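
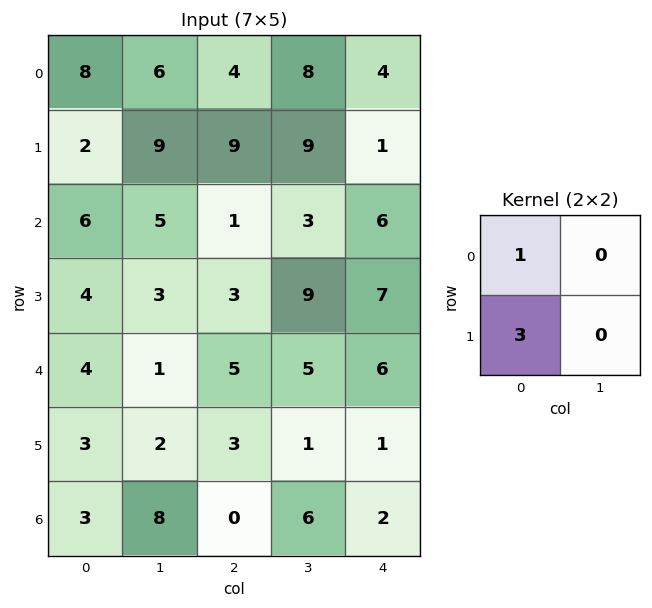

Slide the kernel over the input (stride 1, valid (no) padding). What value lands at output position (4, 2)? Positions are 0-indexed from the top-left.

The receptive field on the input at this output position is [5 5 / 3 1]. Elementwise product with the kernel and sum: 5·1 + 3·3.

14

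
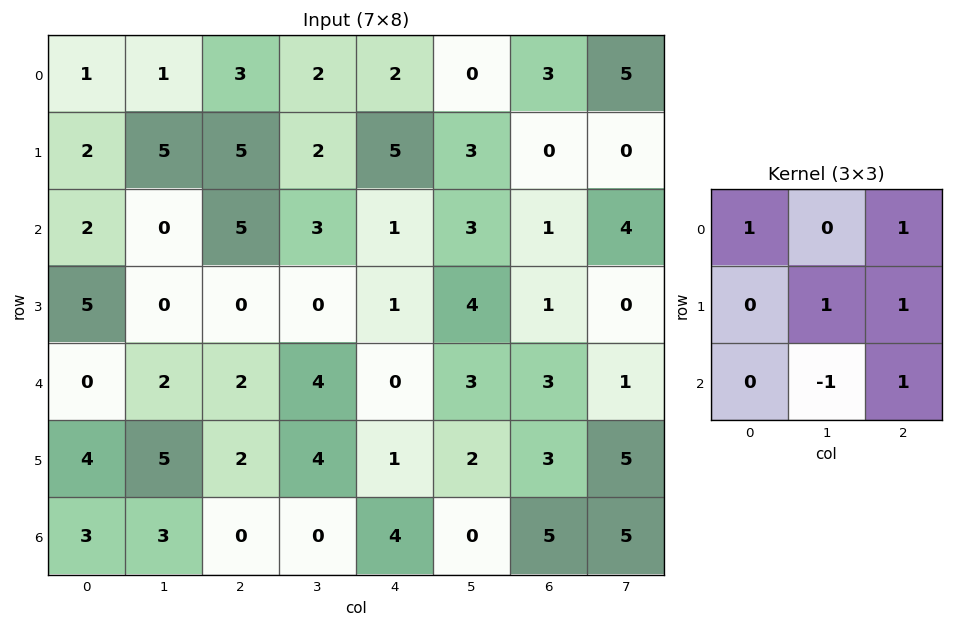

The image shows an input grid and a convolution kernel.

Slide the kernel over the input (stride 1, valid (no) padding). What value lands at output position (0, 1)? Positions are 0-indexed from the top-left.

The receptive field on the input at this output position is [1 3 2 / 5 5 2 / 0 5 3]. Elementwise product with the kernel and sum: 1·1 + 2·1 + 5·1 + 2·1 + 5·-1 + 3·1.

8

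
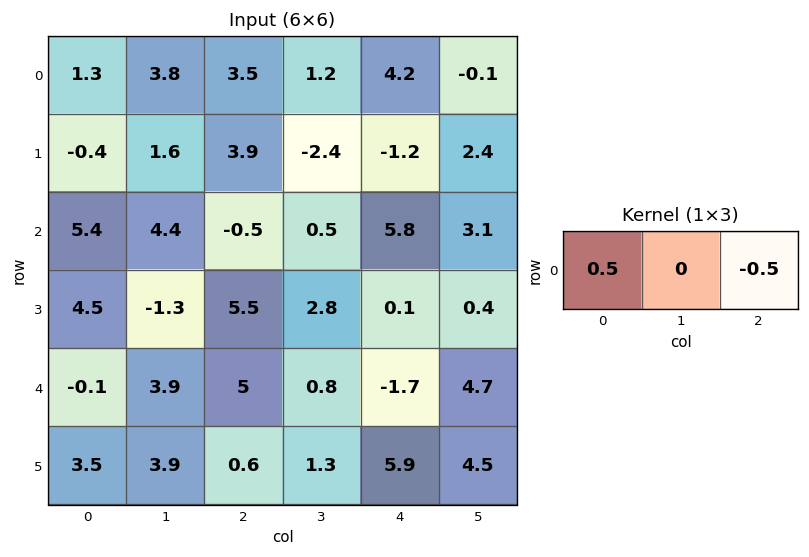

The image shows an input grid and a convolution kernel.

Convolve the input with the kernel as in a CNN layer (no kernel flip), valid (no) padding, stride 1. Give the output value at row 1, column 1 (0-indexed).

The receptive field on the input at this output position is [1.6 3.9 -2.4]. Elementwise product with the kernel and sum: 1.6·0.5 + -2.4·-0.5.

2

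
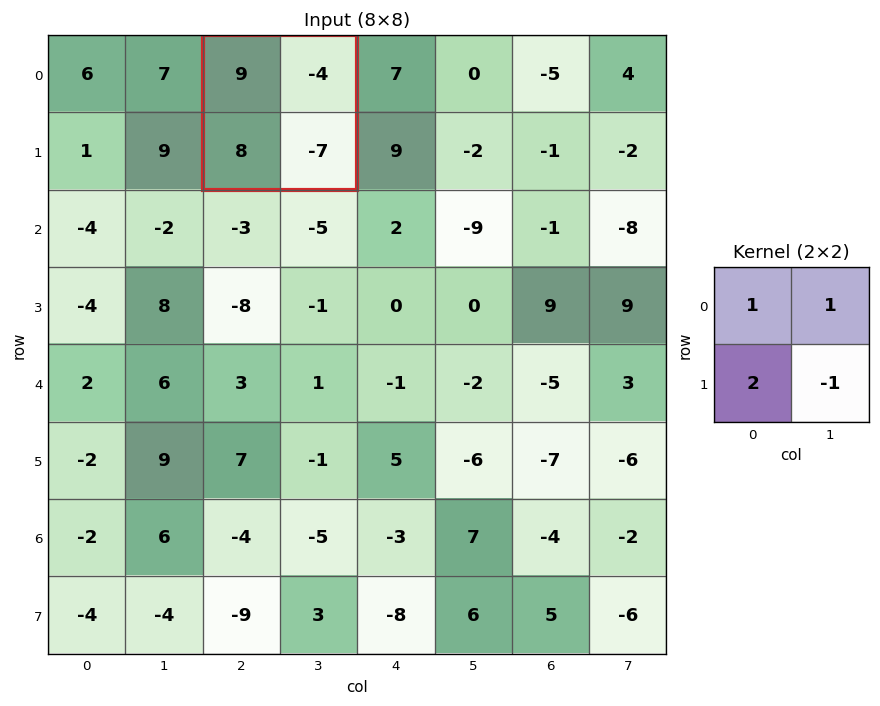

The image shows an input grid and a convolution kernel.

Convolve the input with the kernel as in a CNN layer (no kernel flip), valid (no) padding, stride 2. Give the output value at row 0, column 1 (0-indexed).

28

The receptive field on the input at this output position is [9 -4 / 8 -7]. Elementwise product with the kernel and sum: 9·1 + -4·1 + 8·2 + -7·-1.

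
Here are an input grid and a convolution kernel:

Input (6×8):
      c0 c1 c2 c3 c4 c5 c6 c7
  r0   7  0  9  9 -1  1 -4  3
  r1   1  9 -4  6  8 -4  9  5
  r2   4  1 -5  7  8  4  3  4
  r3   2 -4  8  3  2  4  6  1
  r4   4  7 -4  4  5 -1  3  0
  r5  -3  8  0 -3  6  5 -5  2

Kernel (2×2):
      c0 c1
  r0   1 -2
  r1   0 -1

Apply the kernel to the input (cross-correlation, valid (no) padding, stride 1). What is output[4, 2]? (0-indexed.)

-9

The receptive field on the input at this output position is [-4 4 / 0 -3]. Elementwise product with the kernel and sum: -4·1 + 4·-2 + -3·-1.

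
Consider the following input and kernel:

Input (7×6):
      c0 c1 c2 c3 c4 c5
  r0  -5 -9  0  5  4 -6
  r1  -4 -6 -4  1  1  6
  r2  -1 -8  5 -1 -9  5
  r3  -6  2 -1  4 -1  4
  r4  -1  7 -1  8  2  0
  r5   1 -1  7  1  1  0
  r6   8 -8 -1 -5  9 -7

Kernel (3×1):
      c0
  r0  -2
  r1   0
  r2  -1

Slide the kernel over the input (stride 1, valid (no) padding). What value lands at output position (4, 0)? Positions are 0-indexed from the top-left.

-6

The receptive field on the input at this output position is [-1 / 1 / 8]. Elementwise product with the kernel and sum: -1·-2 + 8·-1.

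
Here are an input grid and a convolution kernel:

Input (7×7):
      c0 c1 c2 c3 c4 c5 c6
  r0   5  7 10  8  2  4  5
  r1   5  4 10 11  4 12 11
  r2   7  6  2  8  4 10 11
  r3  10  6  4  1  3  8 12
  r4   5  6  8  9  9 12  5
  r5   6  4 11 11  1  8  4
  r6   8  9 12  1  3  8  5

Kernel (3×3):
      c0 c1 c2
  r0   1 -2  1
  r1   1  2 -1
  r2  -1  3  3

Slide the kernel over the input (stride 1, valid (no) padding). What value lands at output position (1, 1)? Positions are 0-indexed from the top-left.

6

The receptive field on the input at this output position is [4 10 11 / 6 2 8 / 6 4 1]. Elementwise product with the kernel and sum: 4·1 + 10·-2 + 11·1 + 6·1 + 2·2 + 8·-1 + 6·-1 + 4·3 + 1·3.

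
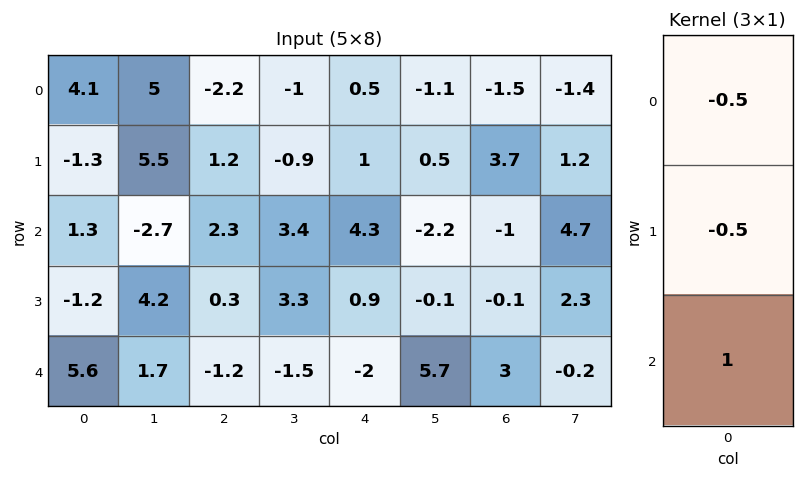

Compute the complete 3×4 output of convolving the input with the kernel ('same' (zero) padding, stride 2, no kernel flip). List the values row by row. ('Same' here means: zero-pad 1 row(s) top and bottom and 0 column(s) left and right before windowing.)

Output[0,0]: The receptive field on the zero-padded input at this output position is [0 / 4.1 / -1.3]. Elementwise product with the kernel and sum: 0·-0.5 + 4.1·-0.5 + -1.3·1.
Output[0,1]: The receptive field on the zero-padded input at this output position is [0 / -2.2 / 1.2]. Elementwise product with the kernel and sum: 0·-0.5 + -2.2·-0.5 + 1.2·1.

-3.35 2.3 0.75 4.45
-1.2 -1.45 -1.75 -1.45
-2.2 0.45 0.55 -1.45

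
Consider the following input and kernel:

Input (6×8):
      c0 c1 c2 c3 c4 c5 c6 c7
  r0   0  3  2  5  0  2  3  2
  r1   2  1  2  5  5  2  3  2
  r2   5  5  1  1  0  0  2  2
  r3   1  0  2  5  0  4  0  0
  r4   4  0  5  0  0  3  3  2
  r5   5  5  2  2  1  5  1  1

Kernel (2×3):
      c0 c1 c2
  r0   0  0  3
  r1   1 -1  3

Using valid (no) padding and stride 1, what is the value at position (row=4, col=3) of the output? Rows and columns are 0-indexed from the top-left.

The receptive field on the input at this output position is [0 0 3 / 2 1 5]. Elementwise product with the kernel and sum: 3·3 + 2·1 + 1·-1 + 5·3.

25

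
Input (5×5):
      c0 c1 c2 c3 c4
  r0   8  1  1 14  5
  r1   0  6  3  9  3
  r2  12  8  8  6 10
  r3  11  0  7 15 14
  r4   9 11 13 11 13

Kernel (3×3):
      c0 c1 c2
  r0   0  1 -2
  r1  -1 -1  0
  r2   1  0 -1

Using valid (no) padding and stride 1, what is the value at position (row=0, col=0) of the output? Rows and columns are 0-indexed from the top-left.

The receptive field on the input at this output position is [8 1 1 / 0 6 3 / 12 8 8]. Elementwise product with the kernel and sum: 1·1 + 1·-2 + 0·-1 + 6·-1 + 12·1 + 8·-1.

-3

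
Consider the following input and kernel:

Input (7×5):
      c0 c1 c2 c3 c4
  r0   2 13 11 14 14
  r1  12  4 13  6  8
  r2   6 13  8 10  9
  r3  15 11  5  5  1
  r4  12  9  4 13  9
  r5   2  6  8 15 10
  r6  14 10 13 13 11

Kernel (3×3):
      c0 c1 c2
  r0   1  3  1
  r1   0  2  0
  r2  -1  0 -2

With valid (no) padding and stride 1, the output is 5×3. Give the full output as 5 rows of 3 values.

38 53 53
38 44 52
55 22 35
53 3 19
15 14 47

Output[0,0]: The receptive field on the input at this output position is [2 13 11 / 12 4 13 / 6 13 8]. Elementwise product with the kernel and sum: 2·1 + 13·3 + 11·1 + 4·2 + 6·-1 + 8·-2.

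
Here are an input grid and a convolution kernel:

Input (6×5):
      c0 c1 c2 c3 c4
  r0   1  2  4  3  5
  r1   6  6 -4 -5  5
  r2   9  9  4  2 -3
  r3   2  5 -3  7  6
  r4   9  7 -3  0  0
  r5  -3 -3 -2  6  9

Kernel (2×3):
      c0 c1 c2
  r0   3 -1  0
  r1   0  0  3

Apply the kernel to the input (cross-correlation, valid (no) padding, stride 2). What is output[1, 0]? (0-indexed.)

The receptive field on the input at this output position is [9 9 4 / 2 5 -3]. Elementwise product with the kernel and sum: 9·3 + 9·-1 + -3·3.

9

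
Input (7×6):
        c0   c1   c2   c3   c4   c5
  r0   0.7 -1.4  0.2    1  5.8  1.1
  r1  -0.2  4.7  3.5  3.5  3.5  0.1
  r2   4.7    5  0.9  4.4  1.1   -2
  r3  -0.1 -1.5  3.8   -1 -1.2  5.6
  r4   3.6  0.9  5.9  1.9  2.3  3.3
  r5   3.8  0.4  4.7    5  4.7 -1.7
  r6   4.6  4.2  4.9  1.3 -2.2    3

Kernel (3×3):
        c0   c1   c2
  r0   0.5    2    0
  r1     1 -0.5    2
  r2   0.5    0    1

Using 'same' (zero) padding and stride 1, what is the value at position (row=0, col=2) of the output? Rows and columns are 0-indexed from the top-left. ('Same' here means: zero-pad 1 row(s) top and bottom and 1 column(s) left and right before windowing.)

The receptive field on the zero-padded input at this output position is [0 0 0 / -1.4 0.2 1 / 4.7 3.5 3.5]. Elementwise product with the kernel and sum: 0·0.5 + 0·2 + -1.4·1 + 0.2·-0.5 + 1·2 + 4.7·0.5 + 3.5·1.

6.35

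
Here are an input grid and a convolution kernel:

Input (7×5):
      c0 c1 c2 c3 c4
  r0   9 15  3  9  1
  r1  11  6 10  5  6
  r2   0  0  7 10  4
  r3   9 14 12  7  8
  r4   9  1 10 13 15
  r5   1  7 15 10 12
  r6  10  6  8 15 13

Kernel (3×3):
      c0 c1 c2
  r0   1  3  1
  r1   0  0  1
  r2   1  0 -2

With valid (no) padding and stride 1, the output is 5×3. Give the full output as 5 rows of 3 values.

Output[0,0]: The receptive field on the input at this output position is [9 15 3 / 11 6 10 / 0 0 7]. Elementwise product with the kernel and sum: 9·1 + 15·3 + 3·1 + 10·1 + 0·1 + 7·-2.
Output[0,1]: The receptive field on the input at this output position is [15 3 9 / 6 10 5 / 0 7 10]. Elementwise product with the kernel and sum: 15·1 + 3·3 + 9·1 + 5·1 + 0·1 + 10·-2.

53 18 36
31 51 31
8 13 29
44 57 47
31 30 58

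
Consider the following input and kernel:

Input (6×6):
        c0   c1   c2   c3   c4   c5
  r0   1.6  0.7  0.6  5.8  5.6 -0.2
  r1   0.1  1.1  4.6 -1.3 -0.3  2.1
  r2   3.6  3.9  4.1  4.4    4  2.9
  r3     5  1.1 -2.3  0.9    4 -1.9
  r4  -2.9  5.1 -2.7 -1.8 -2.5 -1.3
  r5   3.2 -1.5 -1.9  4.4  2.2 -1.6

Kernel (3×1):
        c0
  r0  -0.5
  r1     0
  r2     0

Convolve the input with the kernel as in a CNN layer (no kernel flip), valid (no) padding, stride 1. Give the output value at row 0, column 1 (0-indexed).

-0.35

The receptive field on the input at this output position is [0.7 / 1.1 / 3.9]. Elementwise product with the kernel and sum: 0.7·-0.5.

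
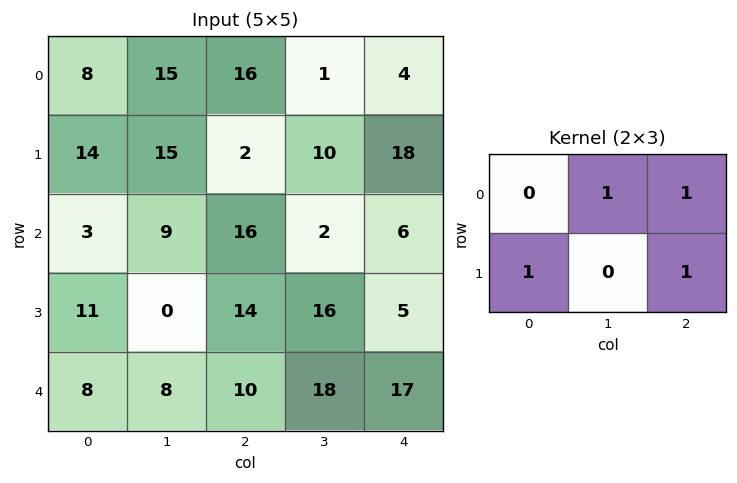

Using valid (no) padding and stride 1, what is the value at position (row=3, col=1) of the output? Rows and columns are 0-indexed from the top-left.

The receptive field on the input at this output position is [0 14 16 / 8 10 18]. Elementwise product with the kernel and sum: 14·1 + 16·1 + 8·1 + 18·1.

56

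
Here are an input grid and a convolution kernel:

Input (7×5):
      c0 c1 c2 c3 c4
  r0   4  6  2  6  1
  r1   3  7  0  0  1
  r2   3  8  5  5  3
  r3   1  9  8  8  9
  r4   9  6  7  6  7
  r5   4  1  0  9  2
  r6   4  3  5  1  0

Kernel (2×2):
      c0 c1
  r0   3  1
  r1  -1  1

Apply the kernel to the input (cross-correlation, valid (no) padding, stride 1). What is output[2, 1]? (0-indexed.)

The receptive field on the input at this output position is [8 5 / 9 8]. Elementwise product with the kernel and sum: 8·3 + 5·1 + 9·-1 + 8·1.

28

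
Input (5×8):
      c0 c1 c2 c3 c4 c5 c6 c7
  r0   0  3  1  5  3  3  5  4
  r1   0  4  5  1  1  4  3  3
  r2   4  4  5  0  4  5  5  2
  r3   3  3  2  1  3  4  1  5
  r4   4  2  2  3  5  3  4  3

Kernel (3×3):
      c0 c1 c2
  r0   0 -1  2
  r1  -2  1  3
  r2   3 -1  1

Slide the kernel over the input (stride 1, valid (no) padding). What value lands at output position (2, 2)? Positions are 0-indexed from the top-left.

22

The receptive field on the input at this output position is [5 0 4 / 2 1 3 / 2 3 5]. Elementwise product with the kernel and sum: 0·-1 + 4·2 + 2·-2 + 1·1 + 3·3 + 2·3 + 3·-1 + 5·1.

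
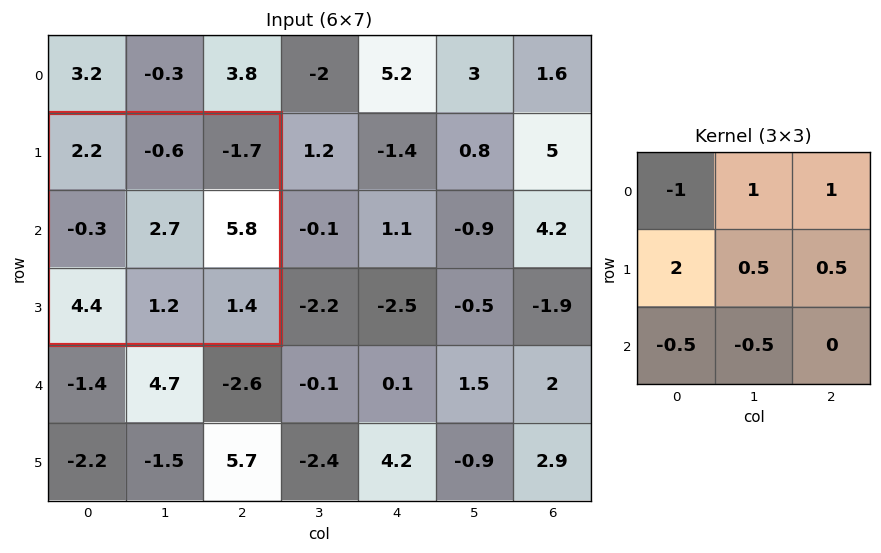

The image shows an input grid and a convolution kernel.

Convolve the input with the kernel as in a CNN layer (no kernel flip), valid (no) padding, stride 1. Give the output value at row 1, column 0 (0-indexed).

-3.65

The receptive field on the input at this output position is [2.2 -0.6 -1.7 / -0.3 2.7 5.8 / 4.4 1.2 1.4]. Elementwise product with the kernel and sum: 2.2·-1 + -0.6·1 + -1.7·1 + -0.3·2 + 2.7·0.5 + 5.8·0.5 + 4.4·-0.5 + 1.2·-0.5.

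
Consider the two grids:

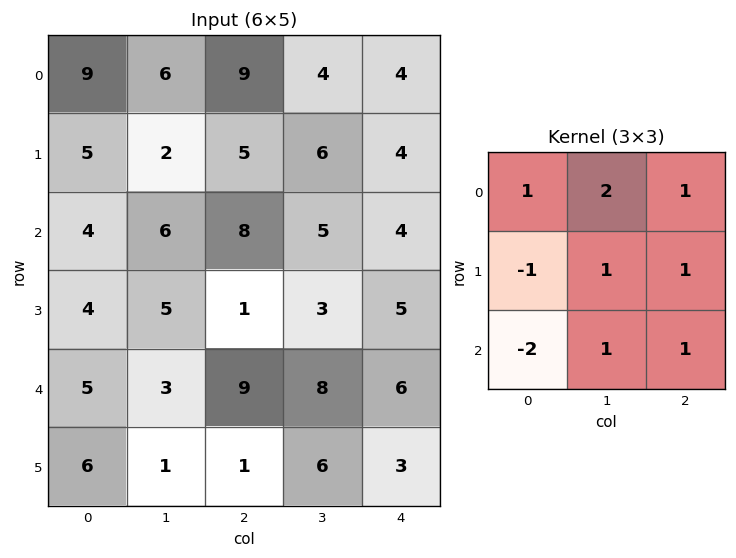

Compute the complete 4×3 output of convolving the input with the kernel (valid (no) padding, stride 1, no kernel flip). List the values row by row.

38 38 19
22 19 28
28 37 25
12 29 24

Output[0,0]: The receptive field on the input at this output position is [9 6 9 / 5 2 5 / 4 6 8]. Elementwise product with the kernel and sum: 9·1 + 6·2 + 9·1 + 5·-1 + 2·1 + 5·1 + 4·-2 + 6·1 + 8·1.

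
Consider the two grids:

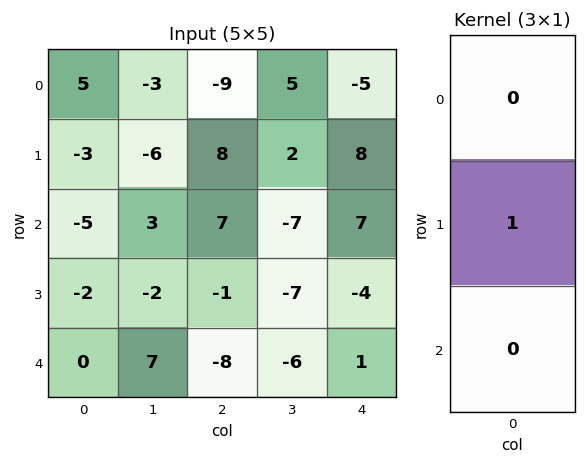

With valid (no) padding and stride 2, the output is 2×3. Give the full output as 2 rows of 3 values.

-3 8 8
-2 -1 -4

Output[0,0]: The receptive field on the input at this output position is [5 / -3 / -5]. Elementwise product with the kernel and sum: -3·1.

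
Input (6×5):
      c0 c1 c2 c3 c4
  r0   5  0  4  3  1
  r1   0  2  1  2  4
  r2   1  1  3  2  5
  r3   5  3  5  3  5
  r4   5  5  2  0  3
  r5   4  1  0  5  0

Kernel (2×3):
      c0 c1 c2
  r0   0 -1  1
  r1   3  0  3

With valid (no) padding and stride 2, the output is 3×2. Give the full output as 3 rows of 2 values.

Output[0,0]: The receptive field on the input at this output position is [5 0 4 / 0 2 1]. Elementwise product with the kernel and sum: 0·-1 + 4·1 + 0·3 + 1·3.

7 13
32 33
9 3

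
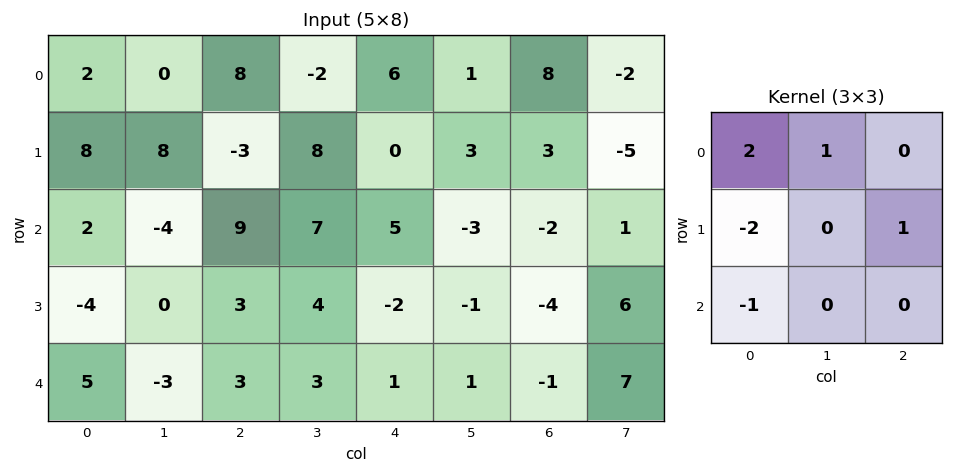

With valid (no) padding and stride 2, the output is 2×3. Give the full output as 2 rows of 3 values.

-17 11 11
6 14 6

Output[0,0]: The receptive field on the input at this output position is [2 0 8 / 8 8 -3 / 2 -4 9]. Elementwise product with the kernel and sum: 2·2 + 0·1 + 8·-2 + -3·1 + 2·-1.
Output[0,1]: The receptive field on the input at this output position is [8 -2 6 / -3 8 0 / 9 7 5]. Elementwise product with the kernel and sum: 8·2 + -2·1 + -3·-2 + 0·1 + 9·-1.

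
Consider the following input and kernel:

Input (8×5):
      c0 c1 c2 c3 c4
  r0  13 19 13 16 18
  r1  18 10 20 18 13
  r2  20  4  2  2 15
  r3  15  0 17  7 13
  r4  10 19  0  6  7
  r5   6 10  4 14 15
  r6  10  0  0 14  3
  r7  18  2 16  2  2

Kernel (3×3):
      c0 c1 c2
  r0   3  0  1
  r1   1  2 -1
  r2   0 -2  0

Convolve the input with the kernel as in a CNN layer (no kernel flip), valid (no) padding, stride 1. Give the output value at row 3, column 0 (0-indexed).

90

The receptive field on the input at this output position is [15 0 17 / 10 19 0 / 6 10 4]. Elementwise product with the kernel and sum: 15·3 + 17·1 + 10·1 + 19·2 + 0·-1 + 10·-2.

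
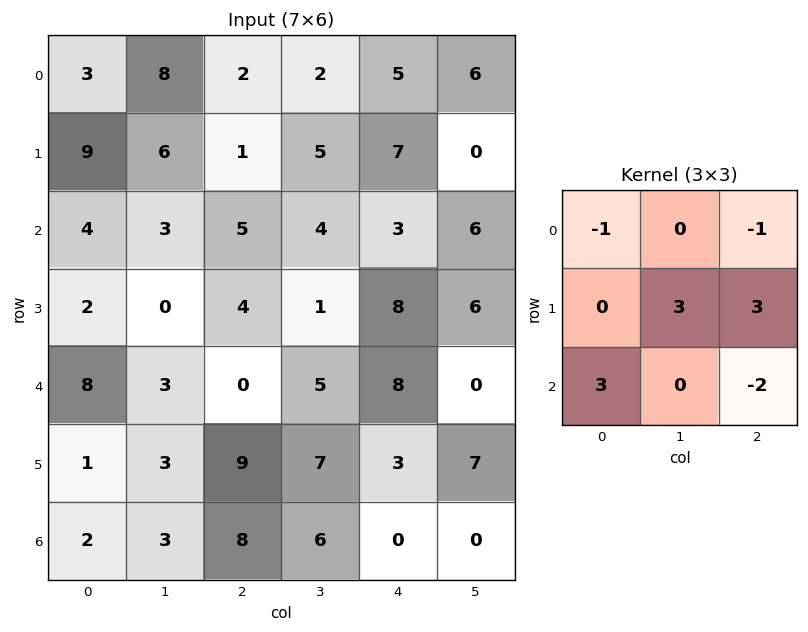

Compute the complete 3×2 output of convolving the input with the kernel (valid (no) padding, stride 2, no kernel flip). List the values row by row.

18 38
27 3
18 46

Output[0,0]: The receptive field on the input at this output position is [3 8 2 / 9 6 1 / 4 3 5]. Elementwise product with the kernel and sum: 3·-1 + 2·-1 + 6·3 + 1·3 + 4·3 + 5·-2.
Output[0,1]: The receptive field on the input at this output position is [2 2 5 / 1 5 7 / 5 4 3]. Elementwise product with the kernel and sum: 2·-1 + 5·-1 + 5·3 + 7·3 + 5·3 + 3·-2.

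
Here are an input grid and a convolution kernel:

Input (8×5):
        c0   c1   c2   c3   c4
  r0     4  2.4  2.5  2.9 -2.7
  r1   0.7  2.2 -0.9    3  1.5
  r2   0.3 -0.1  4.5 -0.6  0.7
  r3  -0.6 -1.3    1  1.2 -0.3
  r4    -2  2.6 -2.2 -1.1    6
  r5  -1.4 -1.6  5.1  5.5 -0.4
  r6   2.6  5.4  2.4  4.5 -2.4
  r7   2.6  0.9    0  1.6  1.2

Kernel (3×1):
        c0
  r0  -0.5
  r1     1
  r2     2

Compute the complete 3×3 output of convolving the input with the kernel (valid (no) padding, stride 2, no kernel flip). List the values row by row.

Output[0,0]: The receptive field on the input at this output position is [4 / 0.7 / 0.3]. Elementwise product with the kernel and sum: 4·-0.5 + 0.7·1 + 0.3·2.

-0.7 6.85 4.25
-4.75 -5.65 11.35
4.8 11 -8.2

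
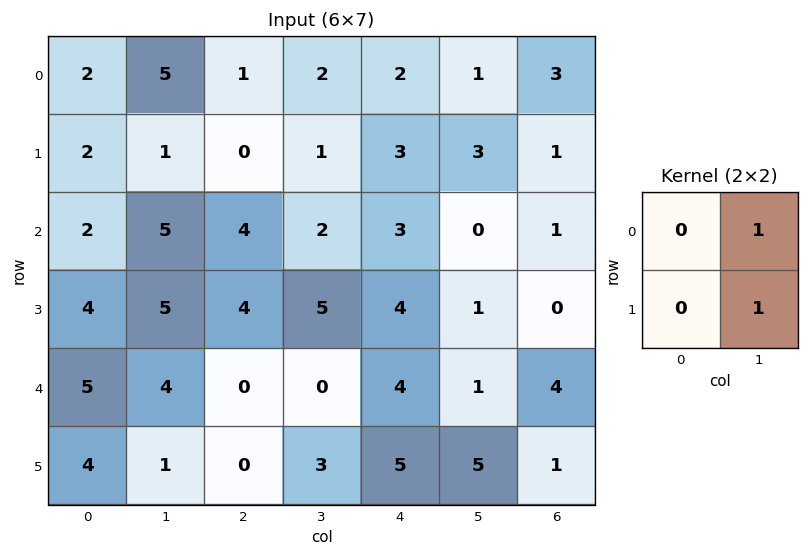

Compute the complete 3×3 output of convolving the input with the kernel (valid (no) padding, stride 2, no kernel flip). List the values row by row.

6 3 4
10 7 1
5 3 6

Output[0,0]: The receptive field on the input at this output position is [2 5 / 2 1]. Elementwise product with the kernel and sum: 5·1 + 1·1.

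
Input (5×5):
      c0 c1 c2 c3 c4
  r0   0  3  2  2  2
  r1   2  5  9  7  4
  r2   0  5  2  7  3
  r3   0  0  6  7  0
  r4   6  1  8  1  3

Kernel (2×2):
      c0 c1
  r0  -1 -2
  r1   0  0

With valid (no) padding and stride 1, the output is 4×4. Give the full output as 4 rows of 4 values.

-6 -7 -6 -6
-12 -23 -23 -15
-10 -9 -16 -13
0 -12 -20 -7

Output[0,0]: The receptive field on the input at this output position is [0 3 / 2 5]. Elementwise product with the kernel and sum: 0·-1 + 3·-2.
Output[0,1]: The receptive field on the input at this output position is [3 2 / 5 9]. Elementwise product with the kernel and sum: 3·-1 + 2·-2.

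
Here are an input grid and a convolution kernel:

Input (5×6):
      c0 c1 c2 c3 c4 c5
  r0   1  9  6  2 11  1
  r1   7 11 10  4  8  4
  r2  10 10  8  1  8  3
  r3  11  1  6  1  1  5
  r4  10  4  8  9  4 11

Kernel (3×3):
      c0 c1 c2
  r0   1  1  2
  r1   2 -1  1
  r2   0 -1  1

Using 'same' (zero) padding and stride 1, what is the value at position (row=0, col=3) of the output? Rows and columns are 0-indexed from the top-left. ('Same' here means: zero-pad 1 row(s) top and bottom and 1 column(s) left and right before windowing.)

25

The receptive field on the zero-padded input at this output position is [0 0 0 / 6 2 11 / 10 4 8]. Elementwise product with the kernel and sum: 0·1 + 0·1 + 0·2 + 6·2 + 2·-1 + 11·1 + 4·-1 + 8·1.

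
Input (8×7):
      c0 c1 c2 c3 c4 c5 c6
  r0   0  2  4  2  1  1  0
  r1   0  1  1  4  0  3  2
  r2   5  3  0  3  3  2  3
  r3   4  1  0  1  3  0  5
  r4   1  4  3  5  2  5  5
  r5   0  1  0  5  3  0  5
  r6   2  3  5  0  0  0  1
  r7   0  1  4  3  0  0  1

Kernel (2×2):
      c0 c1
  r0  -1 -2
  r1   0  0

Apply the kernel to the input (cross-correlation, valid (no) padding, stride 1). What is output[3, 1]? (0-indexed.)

The receptive field on the input at this output position is [1 0 / 4 3]. Elementwise product with the kernel and sum: 1·-1 + 0·-2.

-1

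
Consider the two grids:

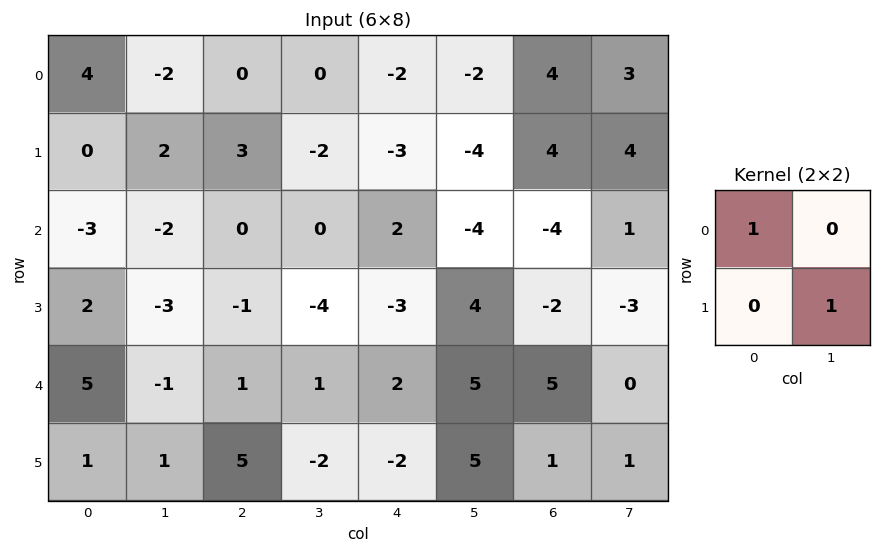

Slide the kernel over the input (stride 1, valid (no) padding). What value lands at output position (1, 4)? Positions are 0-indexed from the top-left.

The receptive field on the input at this output position is [-3 -4 / 2 -4]. Elementwise product with the kernel and sum: -3·1 + -4·1.

-7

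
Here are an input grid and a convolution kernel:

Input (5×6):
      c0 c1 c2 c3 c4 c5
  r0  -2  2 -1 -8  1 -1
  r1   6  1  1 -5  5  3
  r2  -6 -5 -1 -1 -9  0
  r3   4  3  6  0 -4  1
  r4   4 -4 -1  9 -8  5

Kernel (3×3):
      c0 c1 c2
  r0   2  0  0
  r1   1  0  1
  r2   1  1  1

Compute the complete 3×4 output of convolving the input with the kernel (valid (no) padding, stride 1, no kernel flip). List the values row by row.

Output[0,0]: The receptive field on the input at this output position is [-2 2 -1 / 6 1 1 / -6 -5 -1]. Elementwise product with the kernel and sum: -2·2 + 6·1 + 1·1 + -6·1 + -5·1 + -1·1.
Output[0,1]: The receptive field on the input at this output position is [2 -1 -8 / 1 1 -5 / -5 -1 -1]. Elementwise product with the kernel and sum: 2·2 + 1·1 + -5·1 + -5·1 + -1·1 + -1·1.

-9 -7 -7 -28
18 5 -6 -14
-3 -3 0 5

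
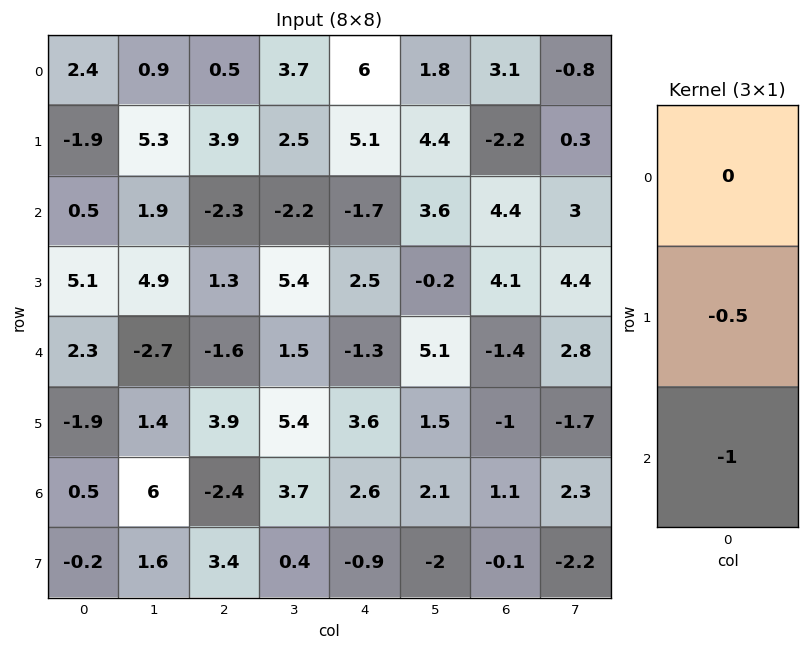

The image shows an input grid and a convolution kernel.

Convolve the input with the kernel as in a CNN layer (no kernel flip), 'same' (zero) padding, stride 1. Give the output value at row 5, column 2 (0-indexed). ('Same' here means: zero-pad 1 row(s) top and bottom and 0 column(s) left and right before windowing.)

0.45

The receptive field on the zero-padded input at this output position is [-1.6 / 3.9 / -2.4]. Elementwise product with the kernel and sum: 3.9·-0.5 + -2.4·-1.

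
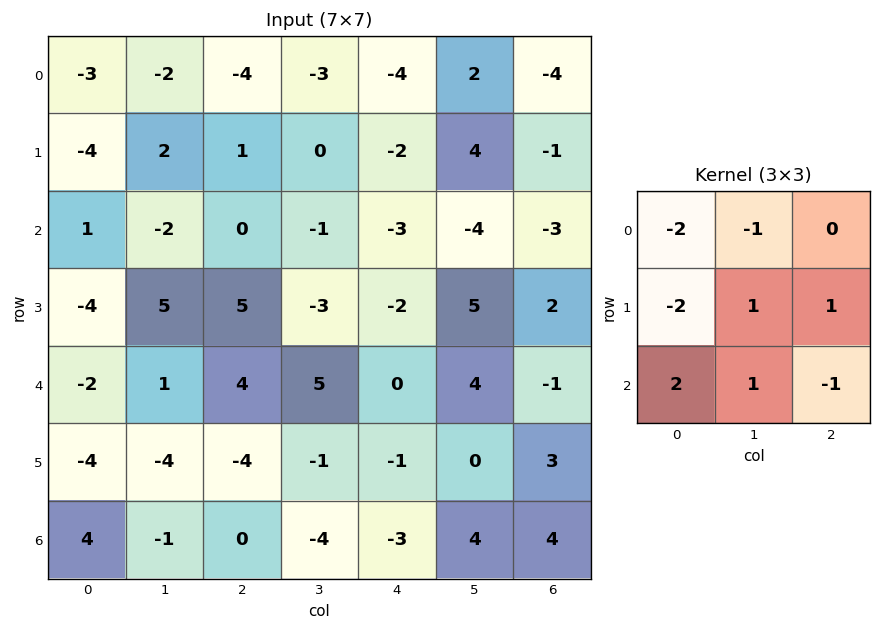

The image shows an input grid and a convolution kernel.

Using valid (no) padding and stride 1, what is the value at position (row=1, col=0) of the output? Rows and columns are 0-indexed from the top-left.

The receptive field on the input at this output position is [-4 2 1 / 1 -2 0 / -4 5 5]. Elementwise product with the kernel and sum: -4·-2 + 2·-1 + 1·-2 + -2·1 + 0·1 + -4·2 + 5·1 + 5·-1.

-6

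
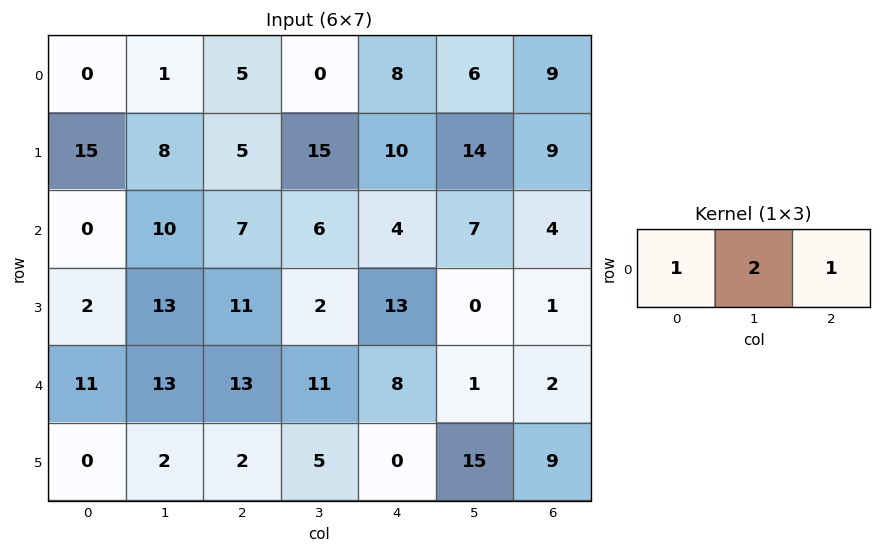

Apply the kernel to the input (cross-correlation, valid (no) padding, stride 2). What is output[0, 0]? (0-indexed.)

7

The receptive field on the input at this output position is [0 1 5]. Elementwise product with the kernel and sum: 0·1 + 1·2 + 5·1.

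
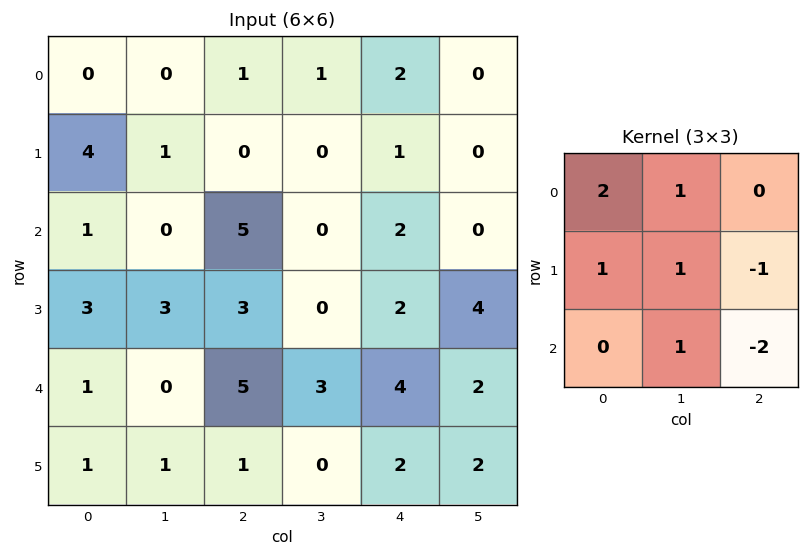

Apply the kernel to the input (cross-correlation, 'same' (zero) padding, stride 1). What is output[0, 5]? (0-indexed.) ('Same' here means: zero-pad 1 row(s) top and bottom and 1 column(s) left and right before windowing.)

2

The receptive field on the zero-padded input at this output position is [0 0 0 / 2 0 0 / 1 0 0]. Elementwise product with the kernel and sum: 0·2 + 0·1 + 2·1 + 0·1 + 0·-1 + 0·1 + 0·-2.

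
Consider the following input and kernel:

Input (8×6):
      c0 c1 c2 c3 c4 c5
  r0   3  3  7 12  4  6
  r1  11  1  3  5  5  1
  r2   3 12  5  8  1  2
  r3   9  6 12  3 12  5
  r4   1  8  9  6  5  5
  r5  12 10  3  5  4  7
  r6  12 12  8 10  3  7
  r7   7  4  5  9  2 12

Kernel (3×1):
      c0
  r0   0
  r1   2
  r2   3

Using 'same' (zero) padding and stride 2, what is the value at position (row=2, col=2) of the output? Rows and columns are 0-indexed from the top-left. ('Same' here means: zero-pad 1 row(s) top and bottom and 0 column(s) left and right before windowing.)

22

The receptive field on the zero-padded input at this output position is [12 / 5 / 4]. Elementwise product with the kernel and sum: 5·2 + 4·3.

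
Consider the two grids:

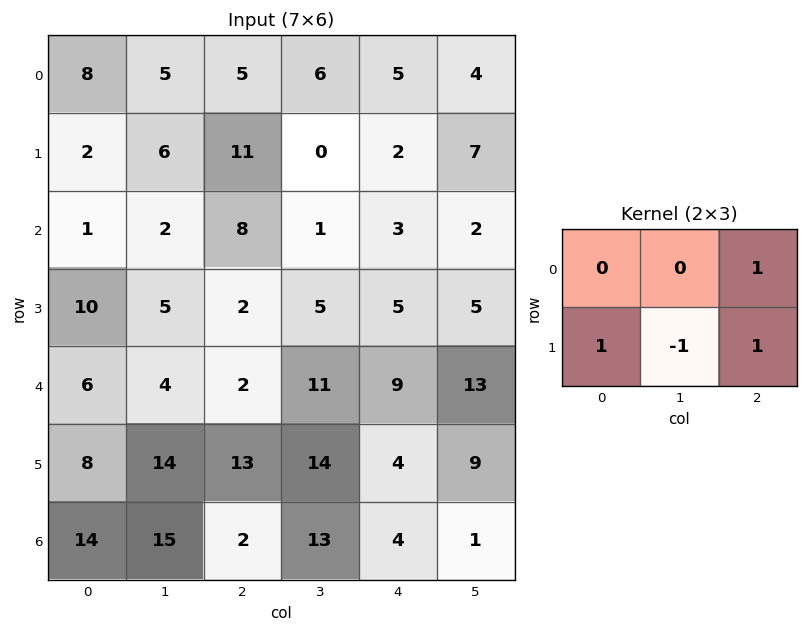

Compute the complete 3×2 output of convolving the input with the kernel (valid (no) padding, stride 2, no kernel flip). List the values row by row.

Output[0,0]: The receptive field on the input at this output position is [8 5 5 / 2 6 11]. Elementwise product with the kernel and sum: 5·1 + 2·1 + 6·-1 + 11·1.

12 18
15 5
9 12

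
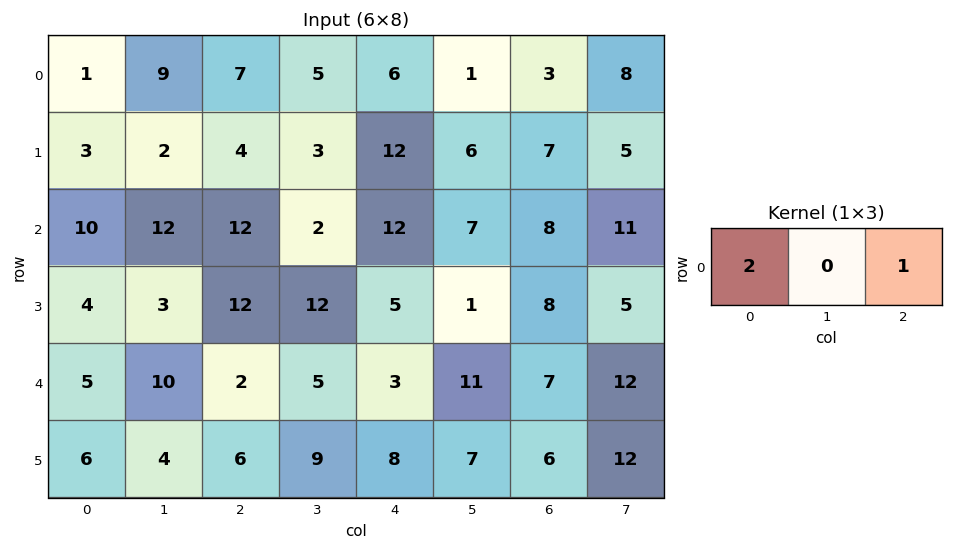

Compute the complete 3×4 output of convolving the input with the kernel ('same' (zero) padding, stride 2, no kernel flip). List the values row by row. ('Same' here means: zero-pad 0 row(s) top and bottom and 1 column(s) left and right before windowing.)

9 23 11 10
12 26 11 25
10 25 21 34

Output[0,0]: The receptive field on the zero-padded input at this output position is [0 1 9]. Elementwise product with the kernel and sum: 0·2 + 9·1.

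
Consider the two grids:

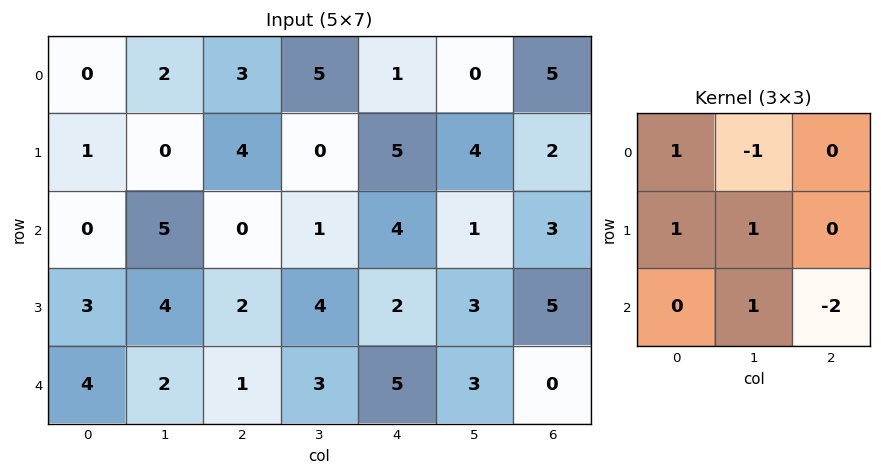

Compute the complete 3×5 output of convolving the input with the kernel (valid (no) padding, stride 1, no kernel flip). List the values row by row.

4 1 -5 11 5
6 -5 5 -4 -1
2 6 -2 2 11

Output[0,0]: The receptive field on the input at this output position is [0 2 3 / 1 0 4 / 0 5 0]. Elementwise product with the kernel and sum: 0·1 + 2·-1 + 1·1 + 0·1 + 5·1 + 0·-2.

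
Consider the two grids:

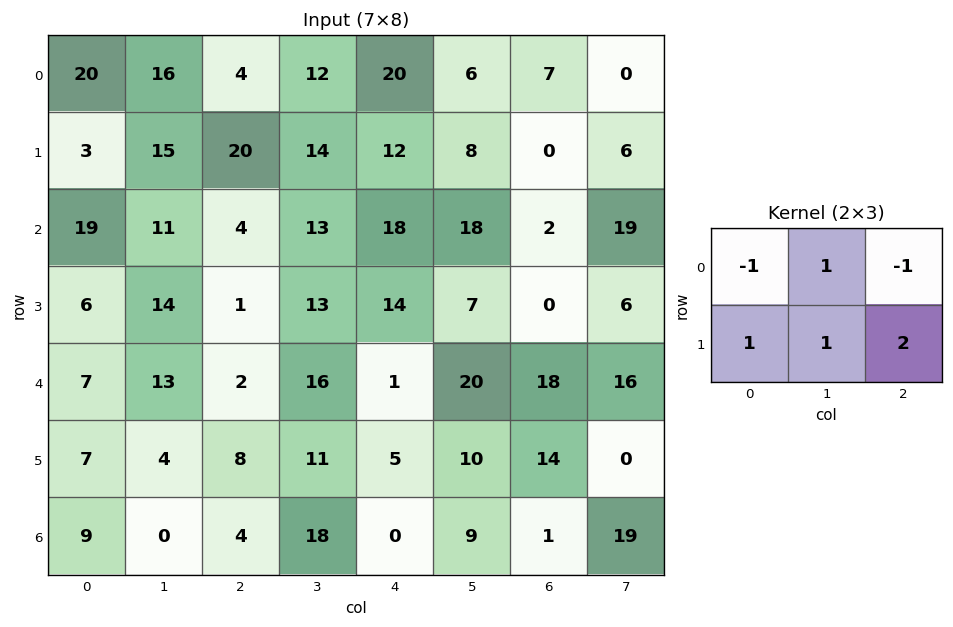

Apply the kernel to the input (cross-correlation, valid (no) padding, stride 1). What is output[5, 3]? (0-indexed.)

20

The receptive field on the input at this output position is [11 5 10 / 18 0 9]. Elementwise product with the kernel and sum: 11·-1 + 5·1 + 10·-1 + 18·1 + 0·1 + 9·2.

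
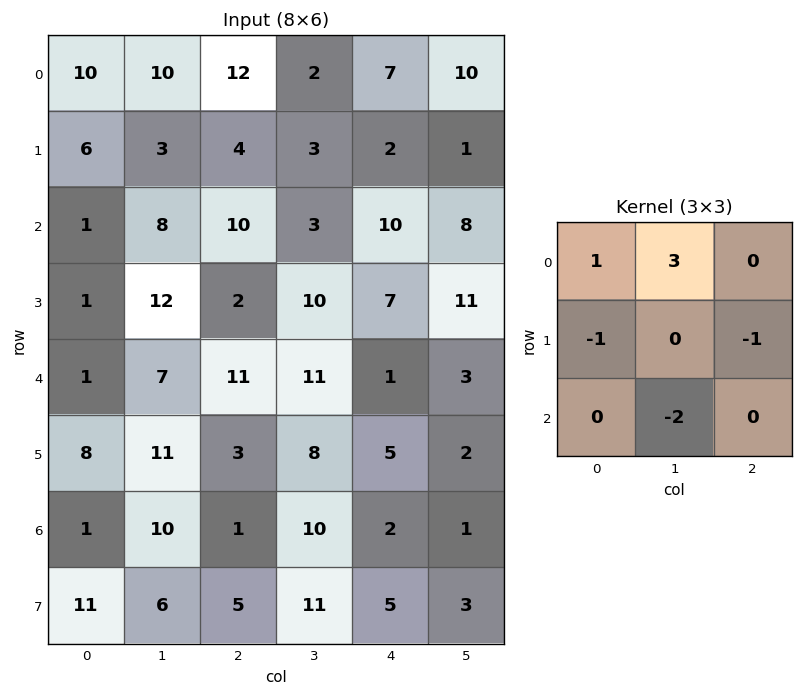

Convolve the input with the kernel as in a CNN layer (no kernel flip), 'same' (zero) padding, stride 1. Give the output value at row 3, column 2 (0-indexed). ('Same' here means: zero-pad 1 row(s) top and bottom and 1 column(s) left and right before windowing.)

The receptive field on the zero-padded input at this output position is [8 10 3 / 12 2 10 / 7 11 11]. Elementwise product with the kernel and sum: 8·1 + 10·3 + 12·-1 + 10·-1 + 11·-2.

-6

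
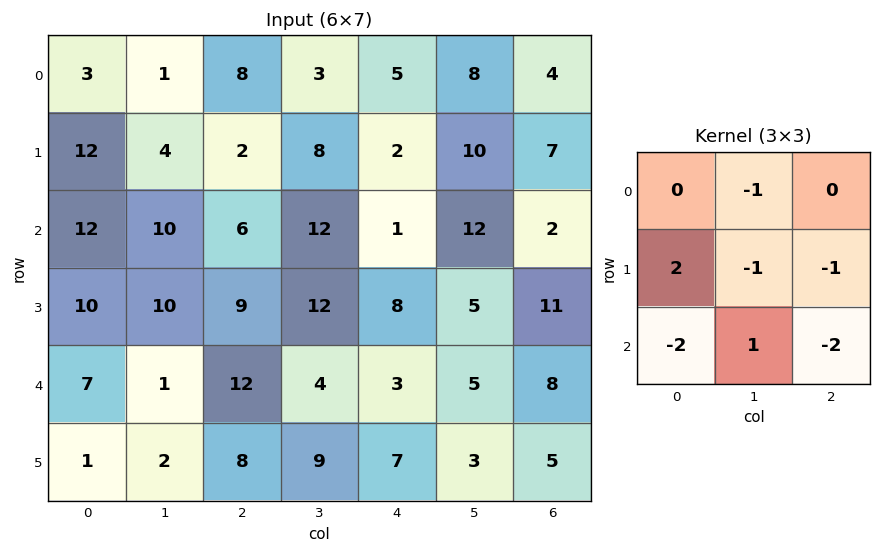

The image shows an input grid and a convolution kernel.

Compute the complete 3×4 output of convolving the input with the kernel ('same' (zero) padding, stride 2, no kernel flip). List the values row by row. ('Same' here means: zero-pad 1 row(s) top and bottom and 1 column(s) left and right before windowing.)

0 -31 -41 -1
-44 -35 -17 16
-21 -37 -25 -10

Output[0,0]: The receptive field on the zero-padded input at this output position is [0 0 0 / 0 3 1 / 0 12 4]. Elementwise product with the kernel and sum: 0·-1 + 0·2 + 3·-1 + 1·-1 + 0·-2 + 12·1 + 4·-2.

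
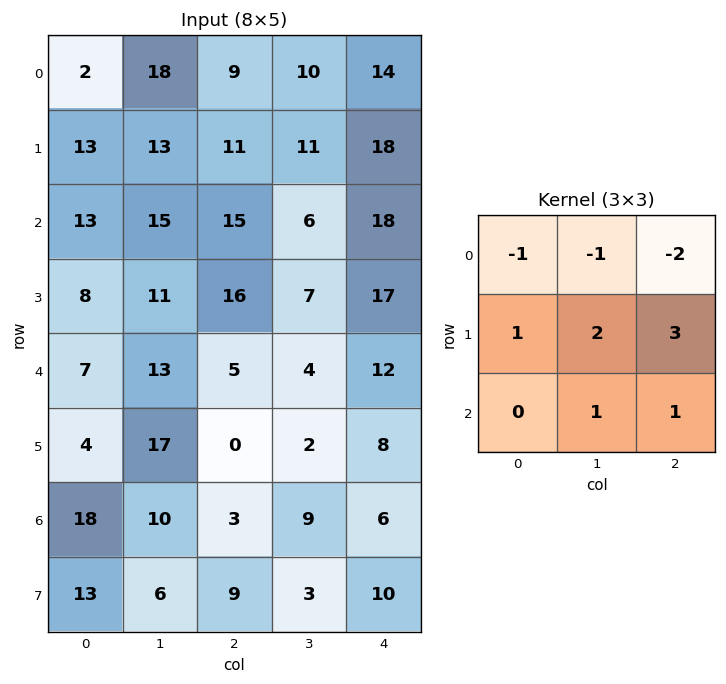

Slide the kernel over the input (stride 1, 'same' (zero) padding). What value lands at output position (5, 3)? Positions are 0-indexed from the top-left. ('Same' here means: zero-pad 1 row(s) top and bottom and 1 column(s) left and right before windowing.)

The receptive field on the zero-padded input at this output position is [5 4 12 / 0 2 8 / 3 9 6]. Elementwise product with the kernel and sum: 5·-1 + 4·-1 + 12·-2 + 0·1 + 2·2 + 8·3 + 9·1 + 6·1.

10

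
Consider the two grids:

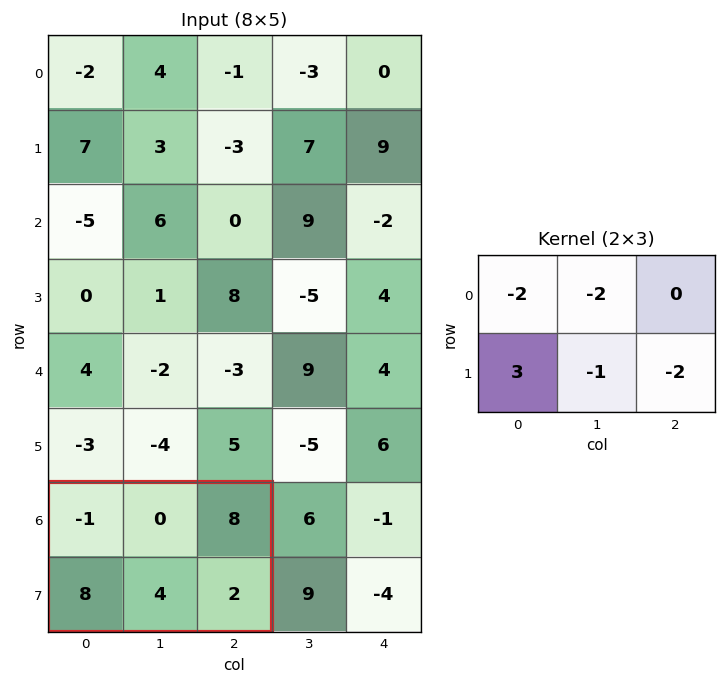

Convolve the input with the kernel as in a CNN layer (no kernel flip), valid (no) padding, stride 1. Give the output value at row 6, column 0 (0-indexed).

The receptive field on the input at this output position is [-1 0 8 / 8 4 2]. Elementwise product with the kernel and sum: -1·-2 + 0·-2 + 8·3 + 4·-1 + 2·-2.

18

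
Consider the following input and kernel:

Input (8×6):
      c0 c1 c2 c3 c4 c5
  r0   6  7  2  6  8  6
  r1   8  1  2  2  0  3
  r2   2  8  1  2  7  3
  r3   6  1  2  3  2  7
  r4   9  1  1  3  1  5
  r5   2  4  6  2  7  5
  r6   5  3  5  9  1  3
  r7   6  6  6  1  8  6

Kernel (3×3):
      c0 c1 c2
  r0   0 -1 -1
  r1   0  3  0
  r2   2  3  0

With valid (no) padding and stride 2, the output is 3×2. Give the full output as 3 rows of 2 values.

22 0
15 11
29 39

Output[0,0]: The receptive field on the input at this output position is [6 7 2 / 8 1 2 / 2 8 1]. Elementwise product with the kernel and sum: 7·-1 + 2·-1 + 1·3 + 2·2 + 8·3.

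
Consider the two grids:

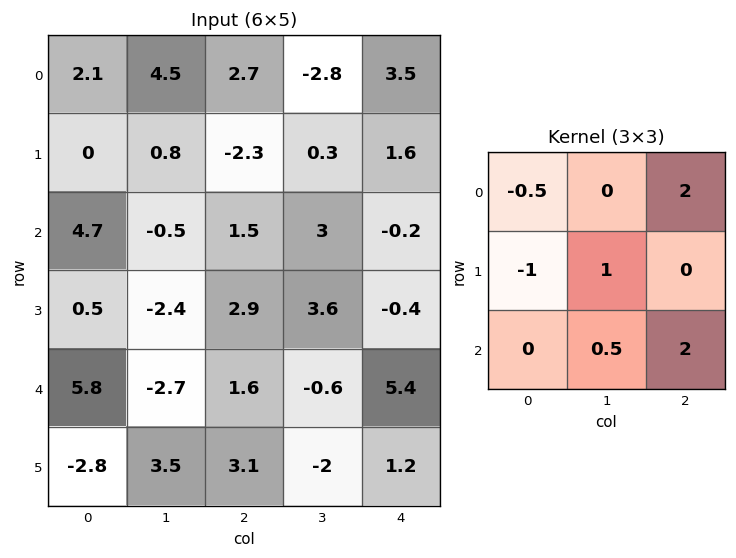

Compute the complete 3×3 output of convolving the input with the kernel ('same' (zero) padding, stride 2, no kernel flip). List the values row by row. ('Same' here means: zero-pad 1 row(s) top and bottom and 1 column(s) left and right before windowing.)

Output[0,0]: The receptive field on the zero-padded input at this output position is [0 0 0 / 0 2.1 4.5 / 0 0 0.8]. Elementwise product with the kernel and sum: 0·-0.5 + 0·2 + 0·-1 + 2.1·1 + 0·0.5 + 0.8·2.

3.7 -2.35 7.1
1.75 10.85 -3.55
6.6 10.25 4.8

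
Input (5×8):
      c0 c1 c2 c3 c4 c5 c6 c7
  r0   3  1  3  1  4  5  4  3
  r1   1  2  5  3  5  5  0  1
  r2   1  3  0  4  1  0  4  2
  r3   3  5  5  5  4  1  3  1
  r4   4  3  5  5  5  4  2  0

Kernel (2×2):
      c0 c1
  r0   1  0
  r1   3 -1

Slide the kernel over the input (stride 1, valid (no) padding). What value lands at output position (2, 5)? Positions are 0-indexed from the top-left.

The receptive field on the input at this output position is [0 4 / 1 3]. Elementwise product with the kernel and sum: 0·1 + 1·3 + 3·-1.

0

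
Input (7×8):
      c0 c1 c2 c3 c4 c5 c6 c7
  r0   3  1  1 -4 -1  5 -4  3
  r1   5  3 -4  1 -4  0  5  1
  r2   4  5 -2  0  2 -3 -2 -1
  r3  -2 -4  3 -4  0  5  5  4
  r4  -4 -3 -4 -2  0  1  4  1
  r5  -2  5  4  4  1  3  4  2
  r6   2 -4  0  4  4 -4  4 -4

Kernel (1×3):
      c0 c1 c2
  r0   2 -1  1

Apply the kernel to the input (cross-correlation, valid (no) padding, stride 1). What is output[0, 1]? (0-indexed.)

-3

The receptive field on the input at this output position is [1 1 -4]. Elementwise product with the kernel and sum: 1·2 + 1·-1 + -4·1.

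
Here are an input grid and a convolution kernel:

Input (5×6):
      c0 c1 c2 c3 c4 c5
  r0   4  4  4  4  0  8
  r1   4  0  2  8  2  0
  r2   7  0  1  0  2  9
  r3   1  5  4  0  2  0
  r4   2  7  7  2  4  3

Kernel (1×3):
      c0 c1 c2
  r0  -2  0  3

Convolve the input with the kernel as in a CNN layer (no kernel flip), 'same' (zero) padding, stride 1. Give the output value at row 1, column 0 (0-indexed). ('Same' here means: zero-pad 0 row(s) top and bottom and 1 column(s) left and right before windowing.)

0

The receptive field on the zero-padded input at this output position is [0 4 0]. Elementwise product with the kernel and sum: 0·-2 + 0·3.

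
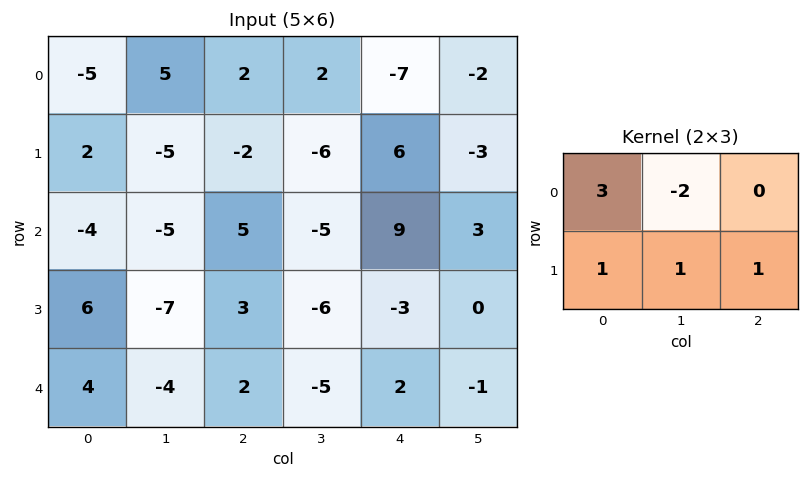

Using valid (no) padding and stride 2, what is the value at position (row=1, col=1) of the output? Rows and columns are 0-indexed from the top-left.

19

The receptive field on the input at this output position is [5 -5 9 / 3 -6 -3]. Elementwise product with the kernel and sum: 5·3 + -5·-2 + 3·1 + -6·1 + -3·1.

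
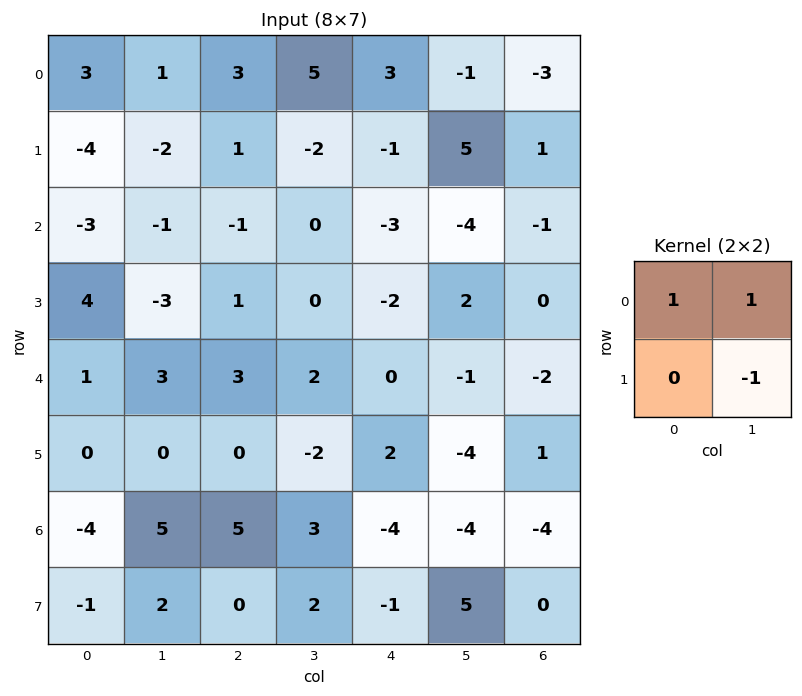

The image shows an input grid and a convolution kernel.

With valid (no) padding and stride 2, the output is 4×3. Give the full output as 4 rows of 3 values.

6 10 -3
-1 -1 -9
4 7 3
-1 6 -13

Output[0,0]: The receptive field on the input at this output position is [3 1 / -4 -2]. Elementwise product with the kernel and sum: 3·1 + 1·1 + -2·-1.
Output[0,1]: The receptive field on the input at this output position is [3 5 / 1 -2]. Elementwise product with the kernel and sum: 3·1 + 5·1 + -2·-1.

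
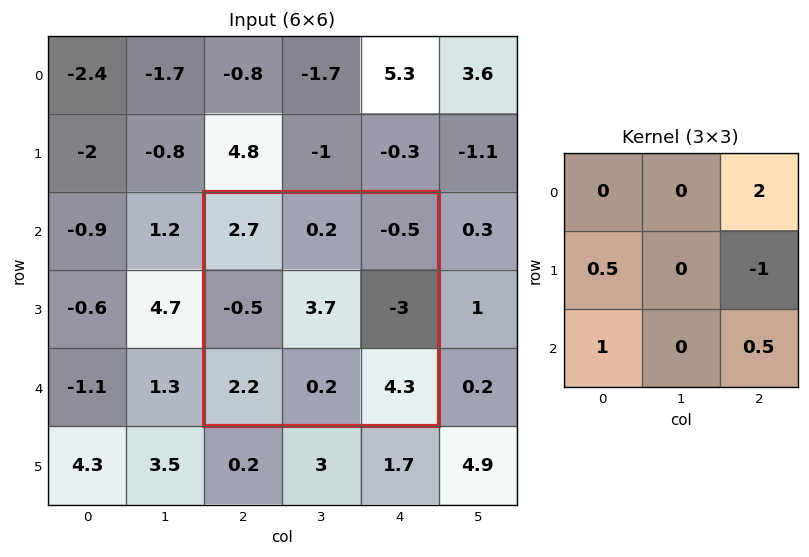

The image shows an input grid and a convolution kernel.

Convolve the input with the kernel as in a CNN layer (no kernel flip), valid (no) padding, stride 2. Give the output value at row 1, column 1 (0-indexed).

The receptive field on the input at this output position is [2.7 0.2 -0.5 / -0.5 3.7 -3 / 2.2 0.2 4.3]. Elementwise product with the kernel and sum: -0.5·2 + -0.5·0.5 + -3·-1 + 2.2·1 + 4.3·0.5.

6.1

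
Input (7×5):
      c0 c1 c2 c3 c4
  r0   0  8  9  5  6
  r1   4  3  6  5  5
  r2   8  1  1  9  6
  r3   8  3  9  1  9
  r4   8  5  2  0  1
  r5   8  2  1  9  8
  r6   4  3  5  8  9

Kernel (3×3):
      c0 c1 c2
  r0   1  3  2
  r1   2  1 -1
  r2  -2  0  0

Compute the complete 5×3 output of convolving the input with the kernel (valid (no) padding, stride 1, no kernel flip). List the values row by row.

Output[0,0]: The receptive field on the input at this output position is [0 8 9 / 4 3 6 / 8 1 1]. Elementwise product with the kernel and sum: 0·1 + 8·3 + 9·2 + 4·2 + 3·1 + 6·-1 + 8·-2.

31 50 46
25 19 18
7 26 46
38 40 31
36 1 -3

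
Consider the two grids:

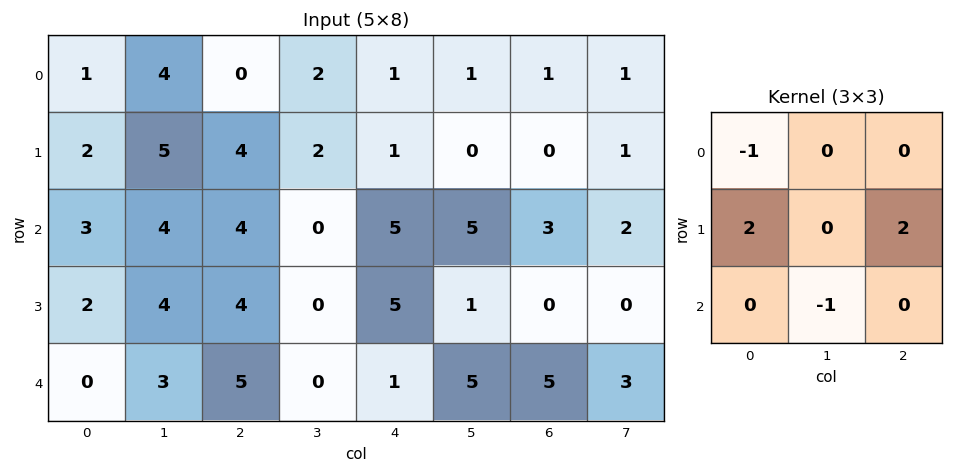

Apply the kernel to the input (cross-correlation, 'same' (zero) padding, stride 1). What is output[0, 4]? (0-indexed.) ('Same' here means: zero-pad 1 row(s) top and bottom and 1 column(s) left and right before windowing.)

The receptive field on the zero-padded input at this output position is [0 0 0 / 2 1 1 / 2 1 0]. Elementwise product with the kernel and sum: 0·-1 + 2·2 + 1·2 + 1·-1.

5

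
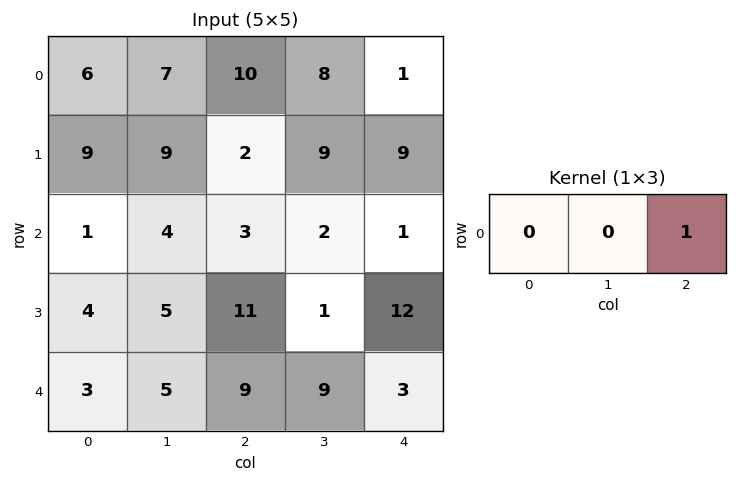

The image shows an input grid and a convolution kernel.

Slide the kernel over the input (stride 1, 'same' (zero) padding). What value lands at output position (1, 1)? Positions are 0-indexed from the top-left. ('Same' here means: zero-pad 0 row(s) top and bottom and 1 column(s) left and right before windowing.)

2

The receptive field on the zero-padded input at this output position is [9 9 2]. Elementwise product with the kernel and sum: 2·1.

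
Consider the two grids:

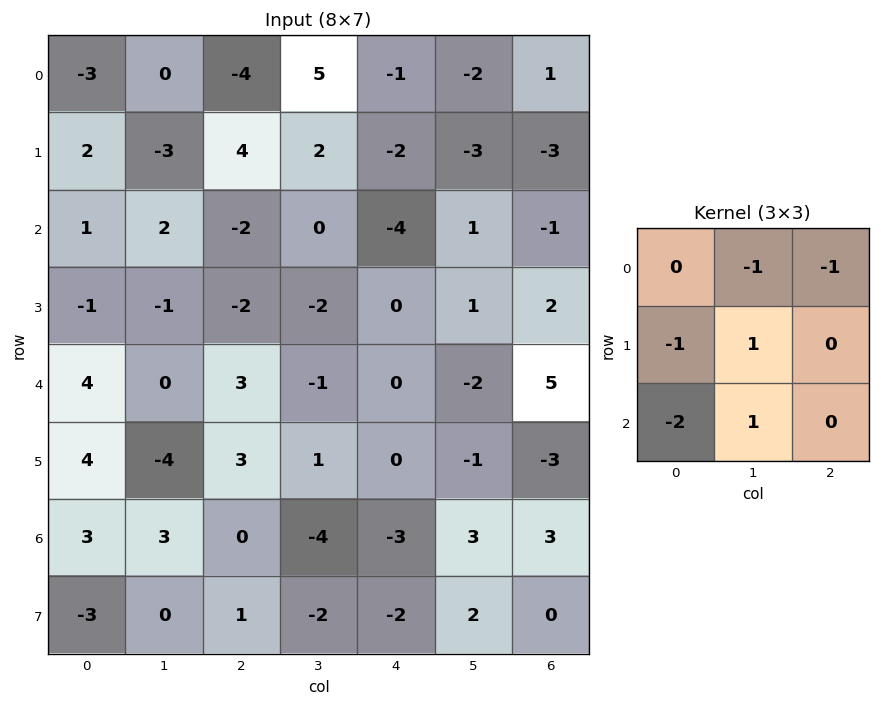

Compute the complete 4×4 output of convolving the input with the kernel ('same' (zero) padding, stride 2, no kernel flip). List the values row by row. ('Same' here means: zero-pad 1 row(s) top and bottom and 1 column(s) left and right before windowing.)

Output[0,0]: The receptive field on the zero-padded input at this output position is [0 0 0 / 0 -3 0 / 0 2 -3]. Elementwise product with the kernel and sum: 0·-1 + 0·-1 + 0·-1 + -3·1 + 0·-2 + 2·1.

-1 6 -12 6
1 -10 5 1
10 18 -2 4
0 -6 4 -1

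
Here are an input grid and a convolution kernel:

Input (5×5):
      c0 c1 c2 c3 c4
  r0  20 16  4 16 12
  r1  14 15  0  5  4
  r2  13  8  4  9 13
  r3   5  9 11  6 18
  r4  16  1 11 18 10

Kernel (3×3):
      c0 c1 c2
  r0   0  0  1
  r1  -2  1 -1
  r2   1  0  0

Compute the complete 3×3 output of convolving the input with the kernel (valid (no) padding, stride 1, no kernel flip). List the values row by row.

4 -11 17
-17 -7 3
8 -3 -10

Output[0,0]: The receptive field on the input at this output position is [20 16 4 / 14 15 0 / 13 8 4]. Elementwise product with the kernel and sum: 4·1 + 14·-2 + 15·1 + 0·-1 + 13·1.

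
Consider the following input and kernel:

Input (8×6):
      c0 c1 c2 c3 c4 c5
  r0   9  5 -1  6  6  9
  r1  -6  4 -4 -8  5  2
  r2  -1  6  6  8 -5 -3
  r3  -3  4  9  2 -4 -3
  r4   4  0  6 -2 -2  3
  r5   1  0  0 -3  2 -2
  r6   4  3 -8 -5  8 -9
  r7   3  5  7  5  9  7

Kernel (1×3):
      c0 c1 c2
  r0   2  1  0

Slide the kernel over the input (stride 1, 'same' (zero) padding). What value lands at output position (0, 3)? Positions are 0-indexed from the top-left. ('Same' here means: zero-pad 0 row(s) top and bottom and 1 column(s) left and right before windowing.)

4

The receptive field on the zero-padded input at this output position is [-1 6 6]. Elementwise product with the kernel and sum: -1·2 + 6·1.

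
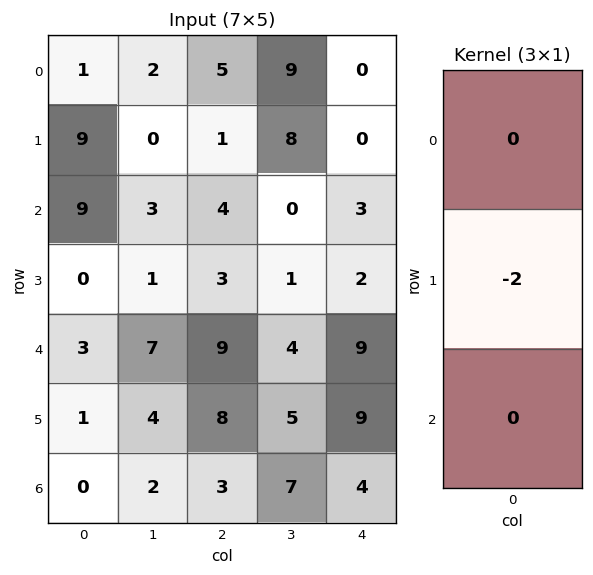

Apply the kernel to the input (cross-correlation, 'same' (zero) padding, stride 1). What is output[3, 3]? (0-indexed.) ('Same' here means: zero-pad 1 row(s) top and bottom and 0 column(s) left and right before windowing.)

The receptive field on the zero-padded input at this output position is [0 / 1 / 4]. Elementwise product with the kernel and sum: 1·-2.

-2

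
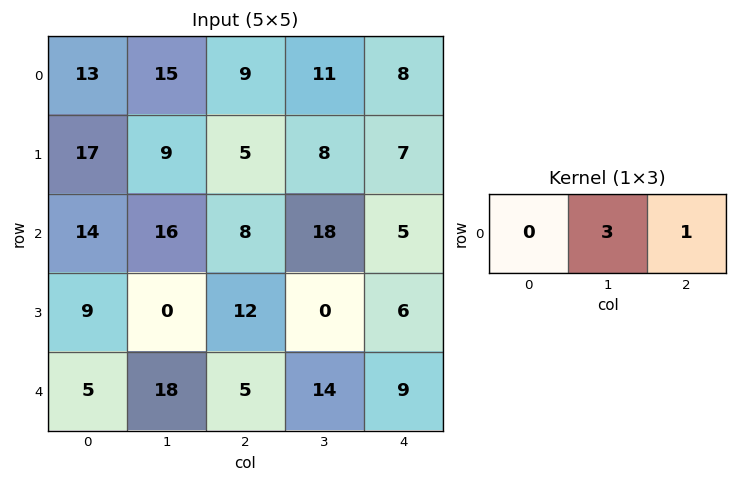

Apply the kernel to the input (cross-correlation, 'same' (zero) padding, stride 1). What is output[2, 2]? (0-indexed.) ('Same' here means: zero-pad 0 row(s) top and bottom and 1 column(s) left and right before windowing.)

42

The receptive field on the zero-padded input at this output position is [16 8 18]. Elementwise product with the kernel and sum: 8·3 + 18·1.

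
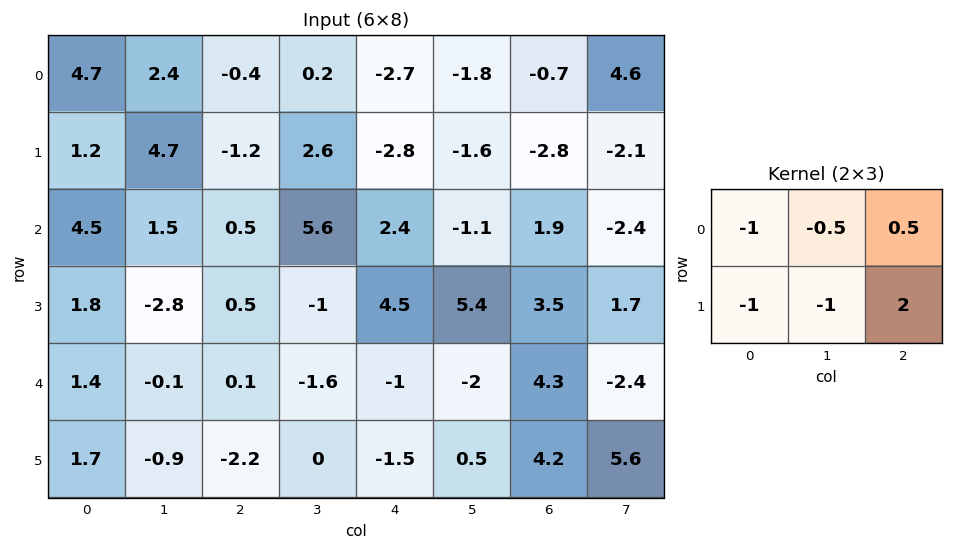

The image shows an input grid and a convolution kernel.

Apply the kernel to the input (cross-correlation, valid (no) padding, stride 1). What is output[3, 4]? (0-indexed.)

The receptive field on the input at this output position is [4.5 5.4 3.5 / -1 -2 4.3]. Elementwise product with the kernel and sum: 4.5·-1 + 5.4·-0.5 + 3.5·0.5 + -1·-1 + -2·-1 + 4.3·2.

6.15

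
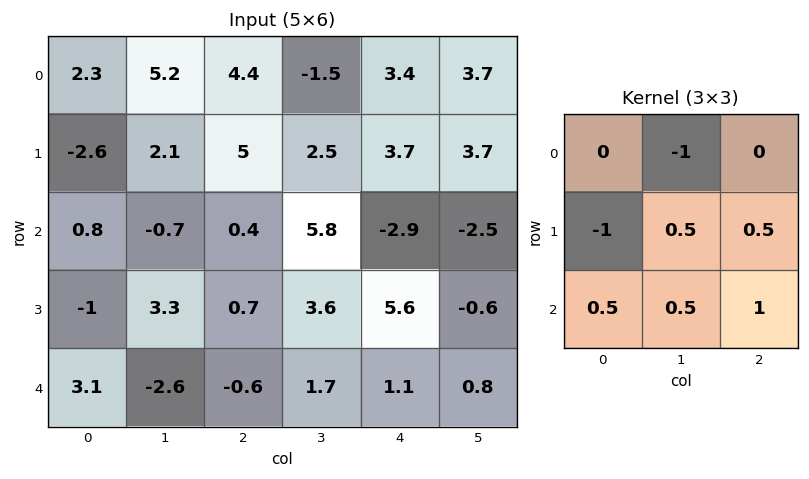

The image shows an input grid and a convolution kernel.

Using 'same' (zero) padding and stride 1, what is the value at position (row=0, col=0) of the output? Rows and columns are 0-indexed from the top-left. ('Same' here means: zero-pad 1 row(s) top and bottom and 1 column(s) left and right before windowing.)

4.55

The receptive field on the zero-padded input at this output position is [0 0 0 / 0 2.3 5.2 / 0 -2.6 2.1]. Elementwise product with the kernel and sum: 0·-1 + 0·-1 + 2.3·0.5 + 5.2·0.5 + 0·0.5 + -2.6·0.5 + 2.1·1.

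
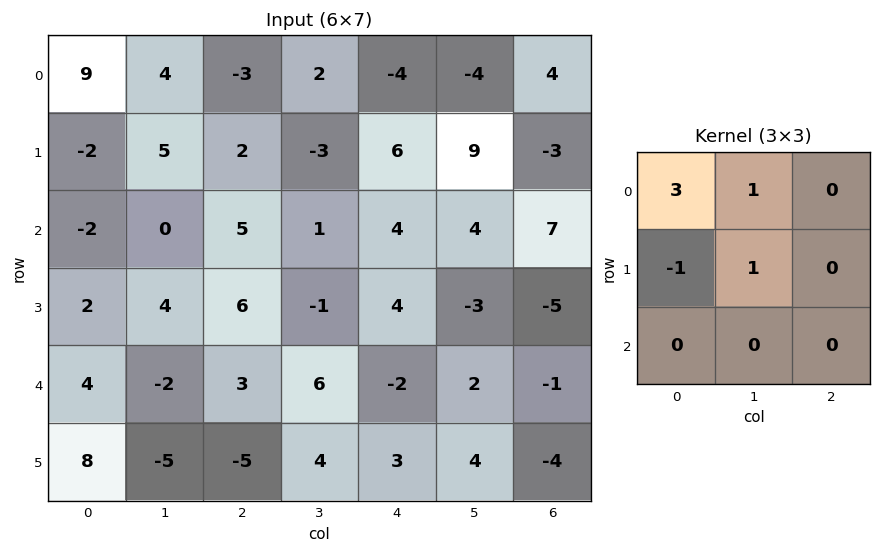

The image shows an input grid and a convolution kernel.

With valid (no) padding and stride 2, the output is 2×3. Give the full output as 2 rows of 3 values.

38 -12 -13
-4 9 9

Output[0,0]: The receptive field on the input at this output position is [9 4 -3 / -2 5 2 / -2 0 5]. Elementwise product with the kernel and sum: 9·3 + 4·1 + -2·-1 + 5·1.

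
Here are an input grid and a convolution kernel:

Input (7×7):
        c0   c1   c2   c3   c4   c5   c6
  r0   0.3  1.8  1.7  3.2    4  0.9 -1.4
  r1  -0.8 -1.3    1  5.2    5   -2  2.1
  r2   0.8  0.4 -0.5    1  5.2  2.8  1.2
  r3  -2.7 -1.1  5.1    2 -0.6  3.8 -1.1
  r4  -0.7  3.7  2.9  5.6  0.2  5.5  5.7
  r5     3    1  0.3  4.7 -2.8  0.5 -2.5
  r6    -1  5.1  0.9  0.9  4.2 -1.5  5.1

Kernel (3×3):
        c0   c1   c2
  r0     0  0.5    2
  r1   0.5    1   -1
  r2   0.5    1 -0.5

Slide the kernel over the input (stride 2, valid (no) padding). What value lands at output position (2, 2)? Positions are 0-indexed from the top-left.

The receptive field on the input at this output position is [0.2 5.5 5.7 / -2.8 0.5 -2.5 / 4.2 -1.5 5.1]. Elementwise product with the kernel and sum: 5.5·0.5 + 5.7·2 + -2.8·0.5 + 0.5·1 + -2.5·-1 + 4.2·0.5 + -1.5·1 + 5.1·-0.5.

13.8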